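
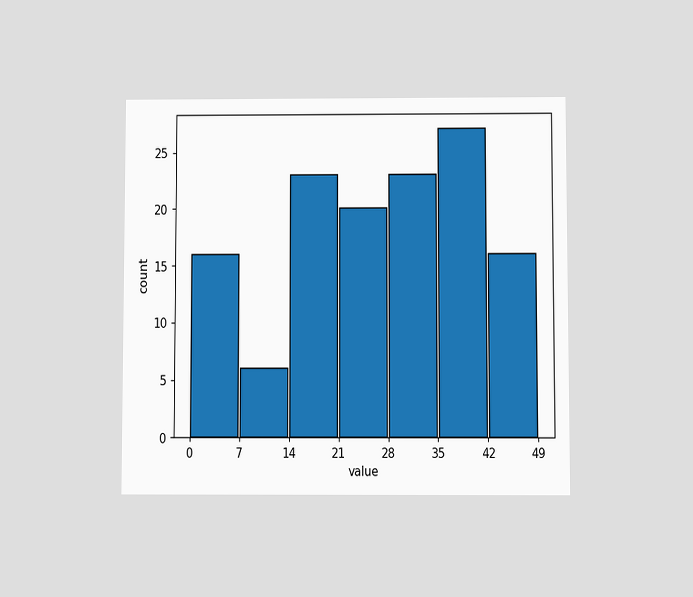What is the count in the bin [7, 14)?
The chart is viewed slightly from below. The [7, 14) bin has height 6.

6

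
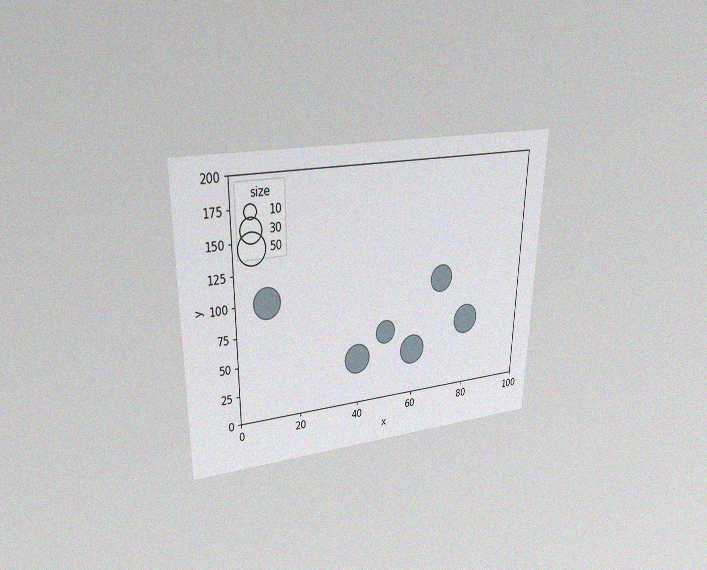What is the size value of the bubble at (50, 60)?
30

The chart is viewed at a slight angle, with some photo noise. Matching the bubble at (50, 60) against the size legend gives 30.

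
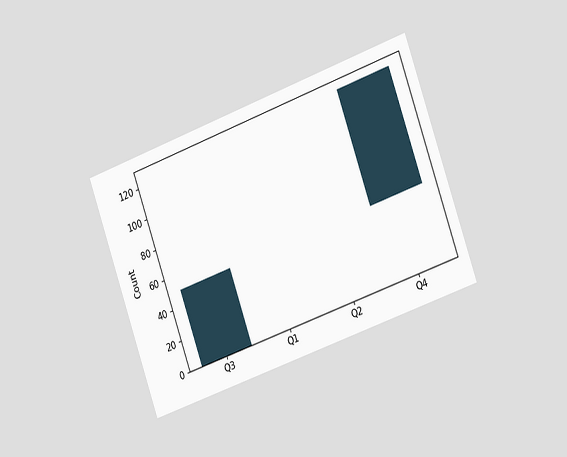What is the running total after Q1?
50

The chart is tilted about 20° counter-clockwise and viewed slightly from the right. After Q1 the running total reaches 50.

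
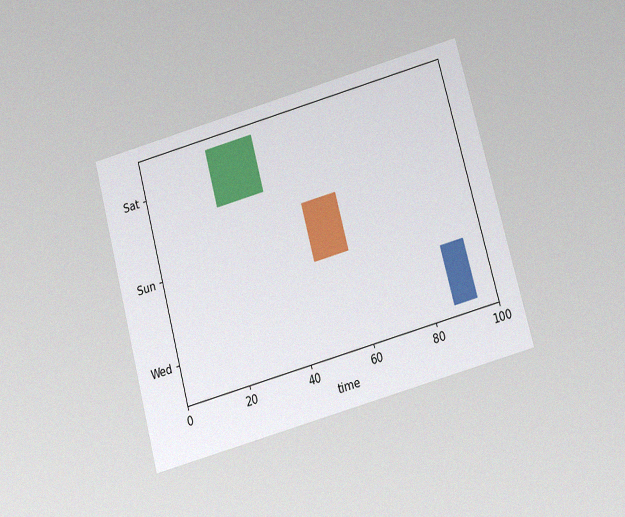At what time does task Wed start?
87

The chart is tilted about 15° counter-clockwise and viewed slightly from below, with some photo noise. The Wed bar begins at t=87.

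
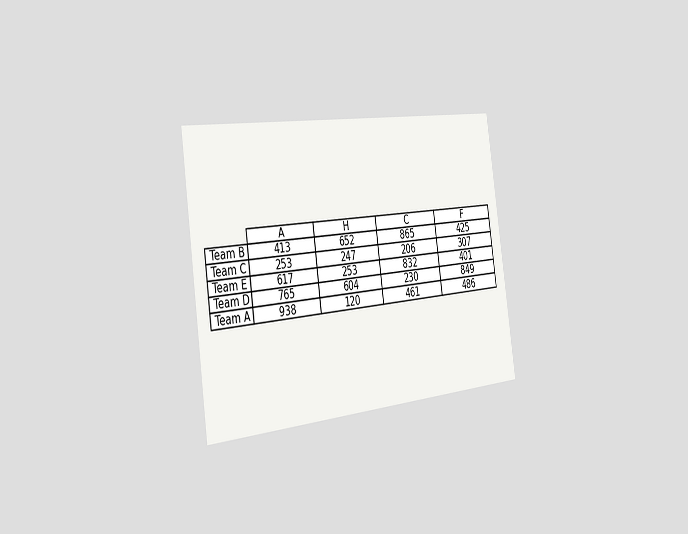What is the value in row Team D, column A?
The chart is tilted about 8° counter-clockwise and viewed slightly from the left. The (Team D, A) cell reads 765.

765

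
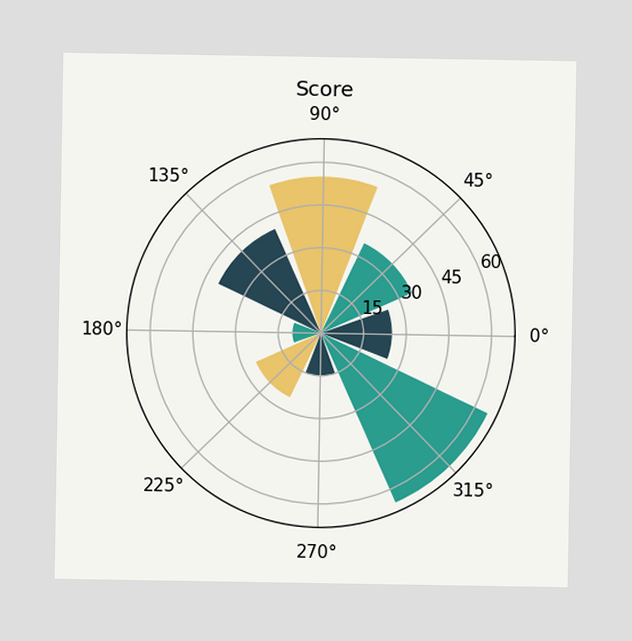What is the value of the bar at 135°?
40

The bar at 135° reaches 40 on the radial axis.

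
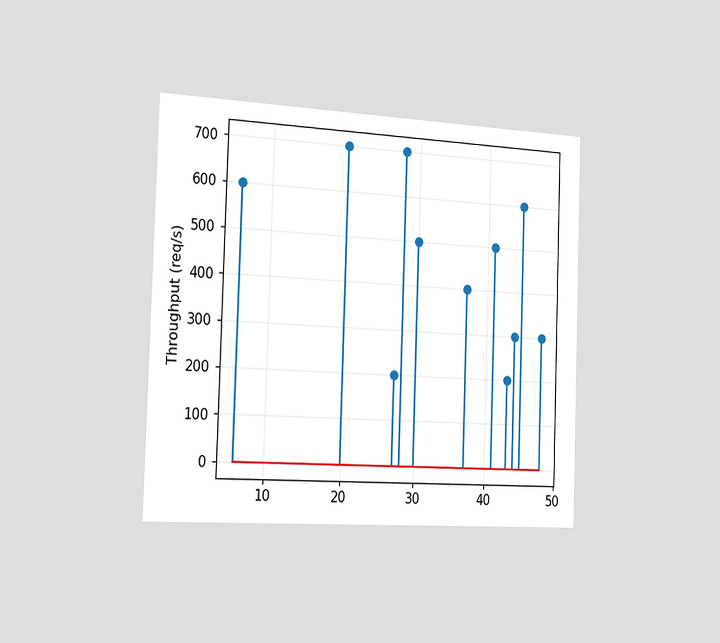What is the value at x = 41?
The chart is viewed slightly from the left. The stem at x=41 reaches 500req/s.

500req/s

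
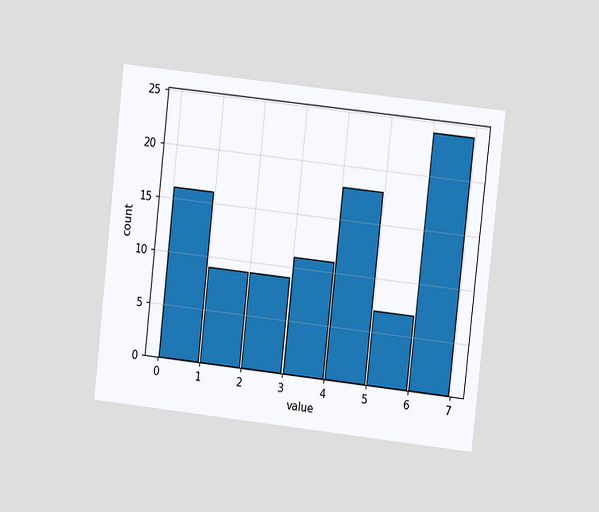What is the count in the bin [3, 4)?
The chart is tilted about 6° clockwise and viewed at a slight angle. The [3, 4) bin has height 11.

11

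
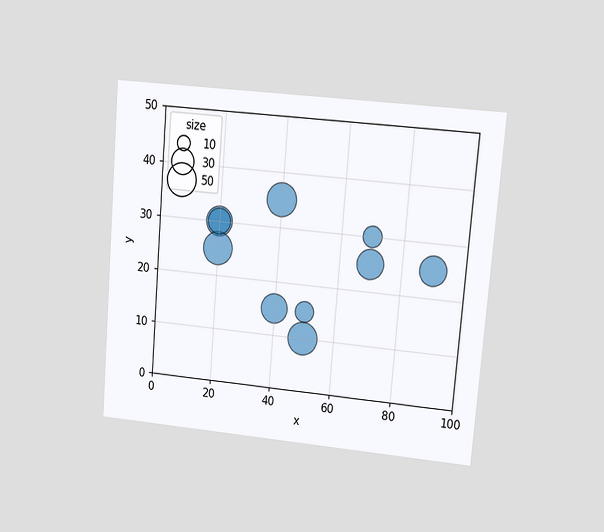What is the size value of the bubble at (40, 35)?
50

The chart is tilted about 5° clockwise and viewed at a slight angle. Matching the bubble at (40, 35) against the size legend gives 50.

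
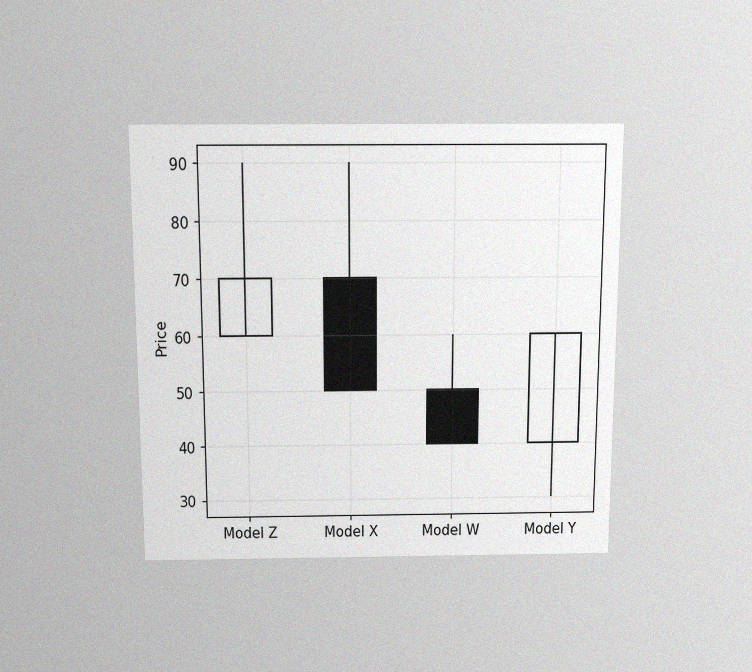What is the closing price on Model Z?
70

The chart is viewed slightly from above, with some photo noise. The Model Z candle closes at 70.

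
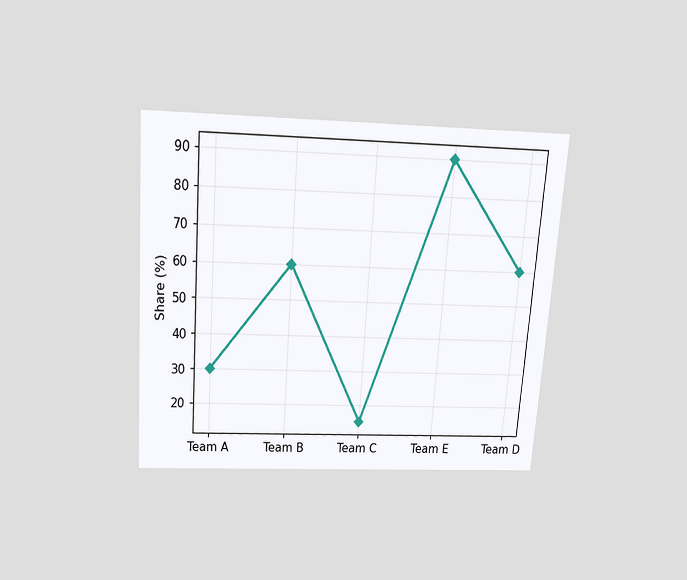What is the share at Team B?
60%

The chart is tilted about 4° clockwise and viewed slightly from above. At Team B, the line is at 60%.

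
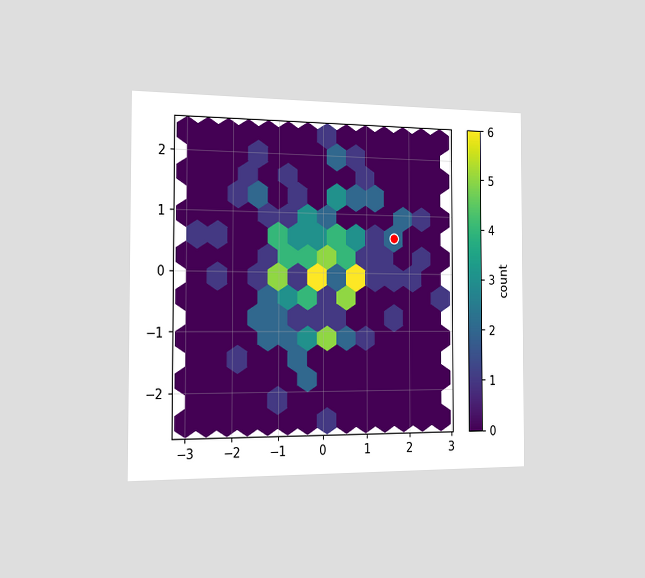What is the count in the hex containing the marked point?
The chart is viewed slightly from the left. The marked hex reads 2 on the colorbar.

2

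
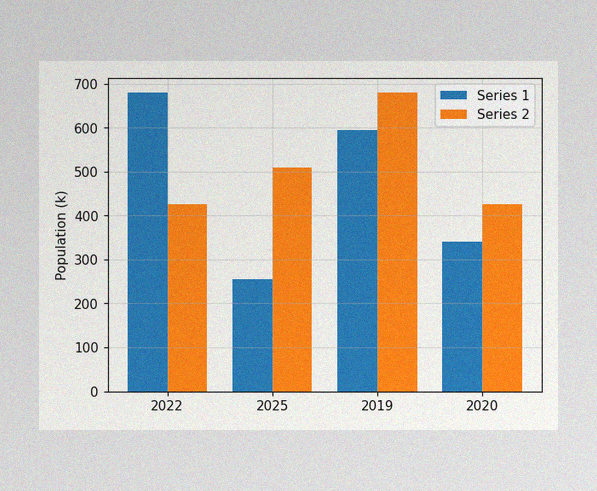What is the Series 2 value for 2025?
510k

The image has some photo noise and uneven lighting. The Series 2 bar at 2025 reaches 510k on the y-axis.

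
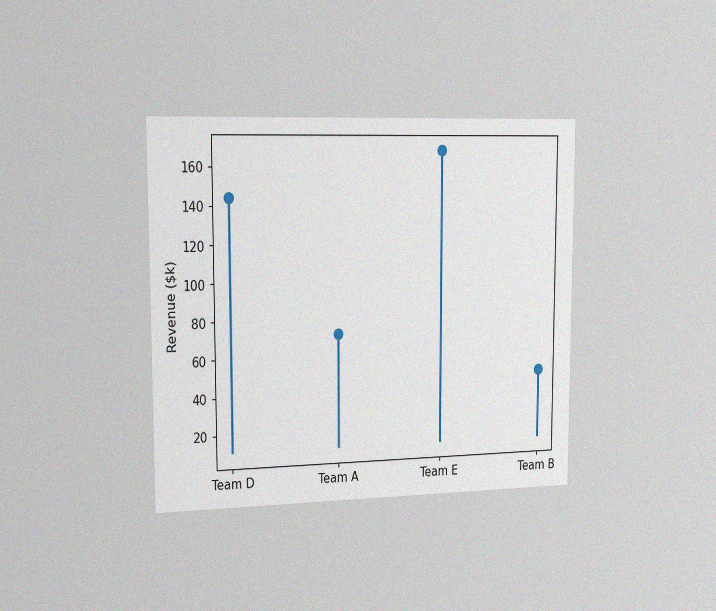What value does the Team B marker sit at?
$48k

The chart is viewed slightly from the left, with some photo noise. The Team B marker sits at $48k.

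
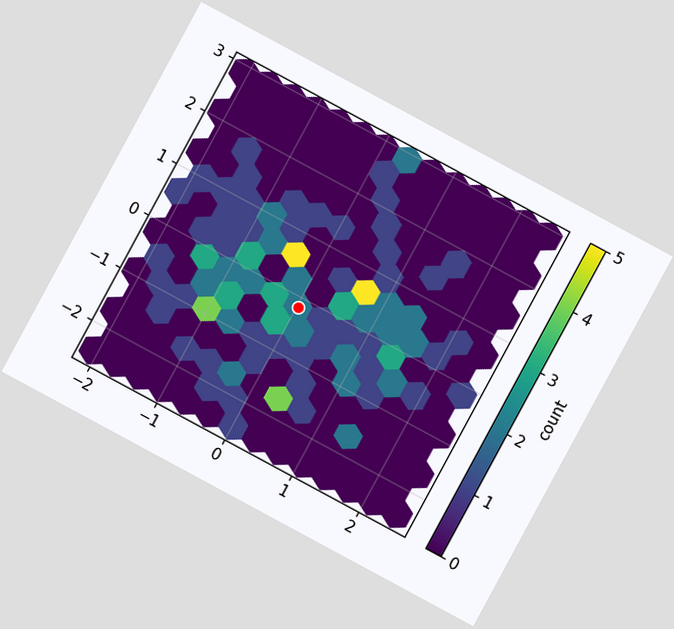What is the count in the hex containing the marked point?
The chart is tilted about 28° clockwise. The marked hex reads 2 on the colorbar.

2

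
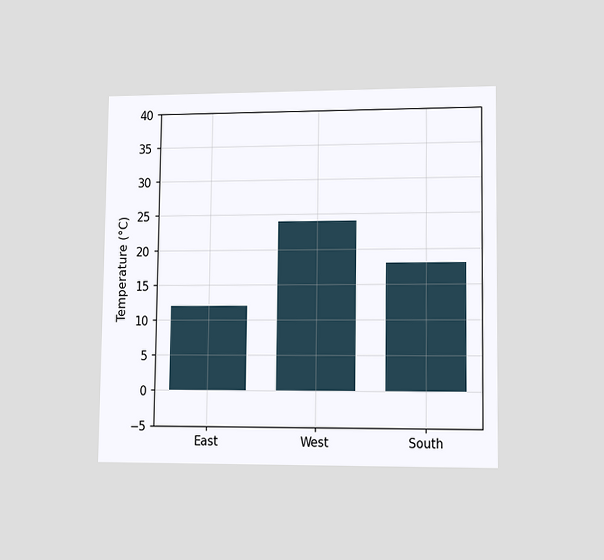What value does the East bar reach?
12°C

The chart is viewed at a slight angle. Reading along the chart's y-axis, the East bar reaches 12°C.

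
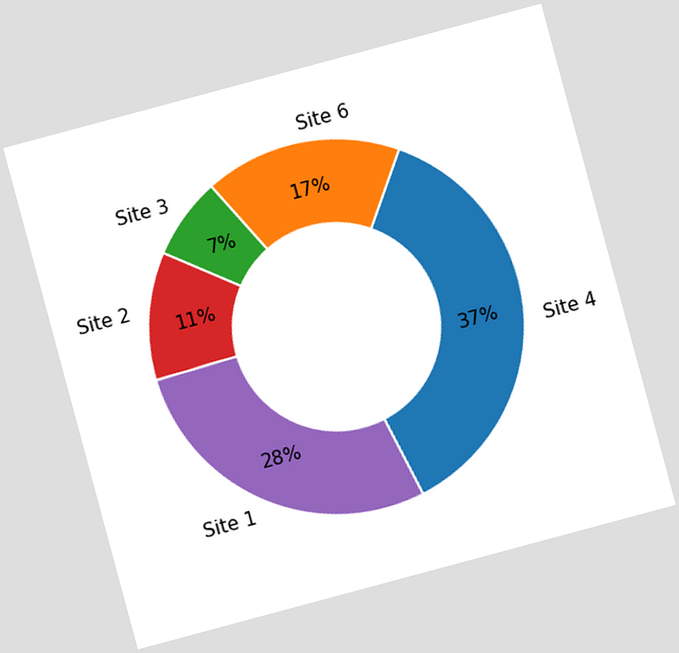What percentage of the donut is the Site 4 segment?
The chart is tilted about 15° counter-clockwise. The Site 4 segment takes up 37% of the ring.

37%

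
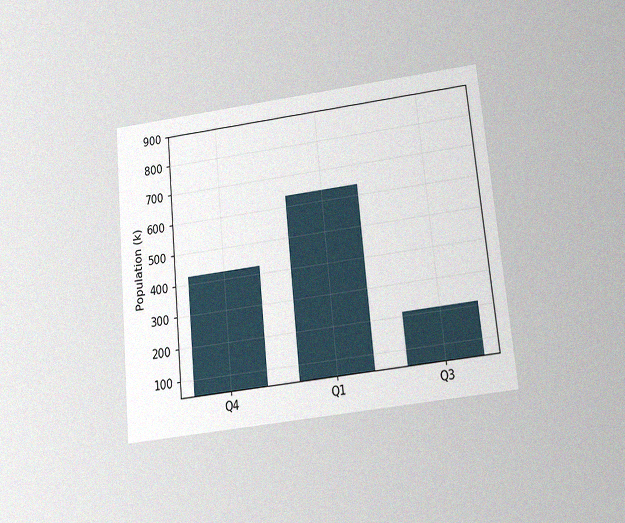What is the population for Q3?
212k

The chart is tilted about 6° counter-clockwise and viewed slightly from below, with some photo noise. Reading along the chart's y-axis, the Q3 bar reaches 212k.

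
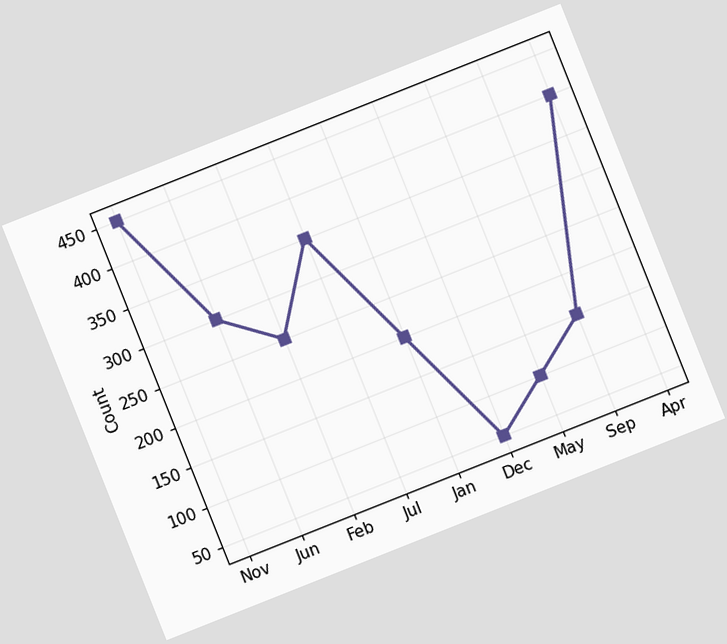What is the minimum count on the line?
50

The chart is tilted about 22° counter-clockwise. The lowest point is at Dec, and reading across to the y-axis gives 50.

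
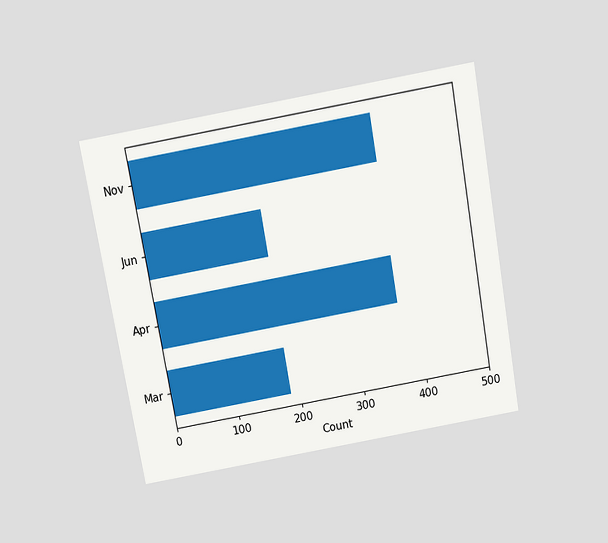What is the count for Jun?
The chart is tilted about 10° counter-clockwise and viewed slightly from above. Reading along the chart's x-axis, the Jun bar reaches 186.

186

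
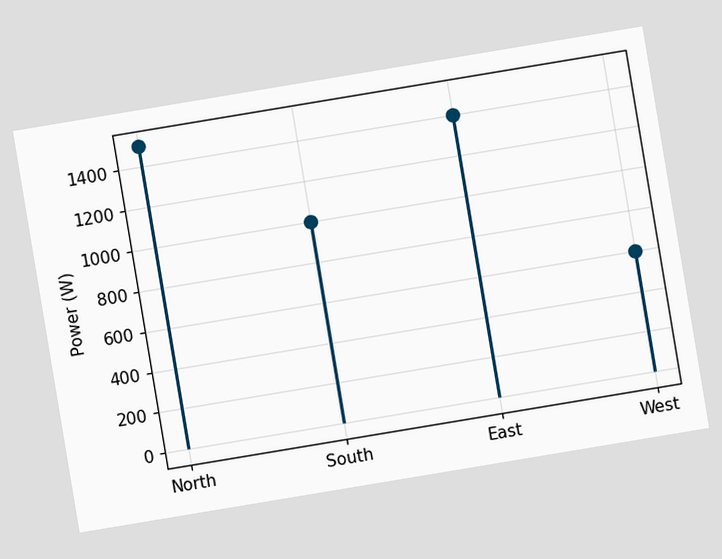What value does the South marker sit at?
The chart is tilted about 9° counter-clockwise. The South marker sits at 1000W.

1000W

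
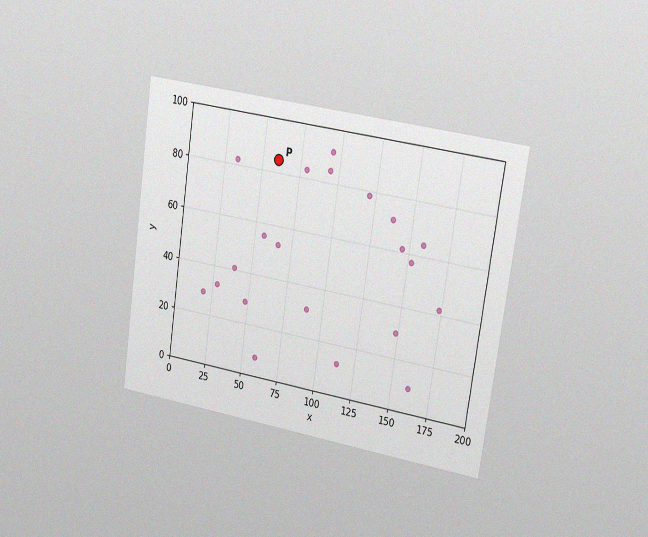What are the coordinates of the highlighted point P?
(60, 85)

The chart is tilted about 8° clockwise and viewed slightly from the right, with some photo noise. Following the gridlines from P to each axis, P sits at (60, 85).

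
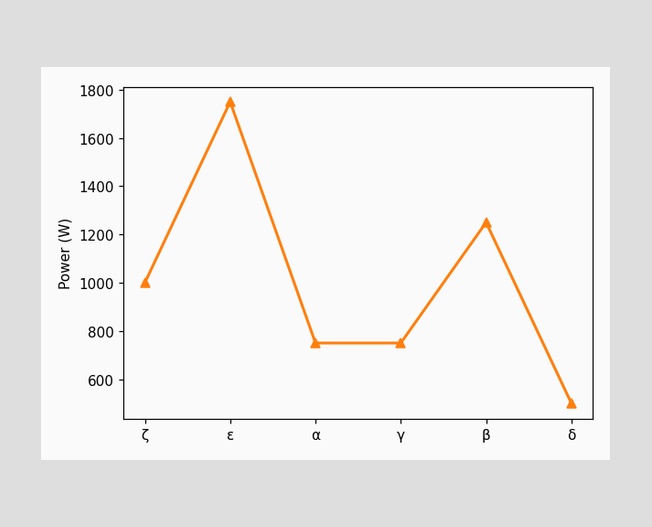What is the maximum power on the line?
1750W

The highest point is at ε, and reading across to the y-axis gives 1750W.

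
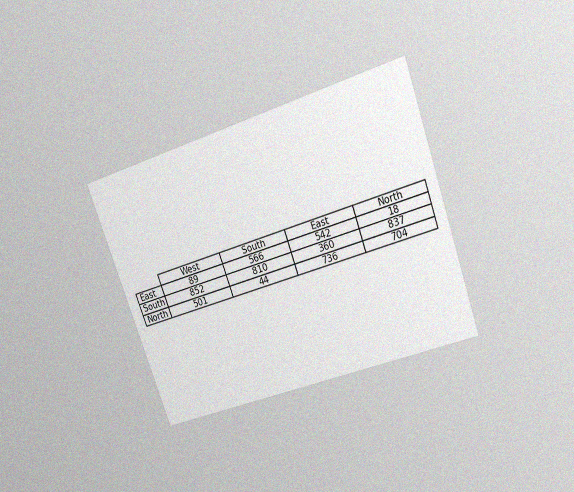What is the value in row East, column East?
The chart is tilted about 20° counter-clockwise and viewed slightly from above, with some photo noise. The (East, East) cell reads 542.

542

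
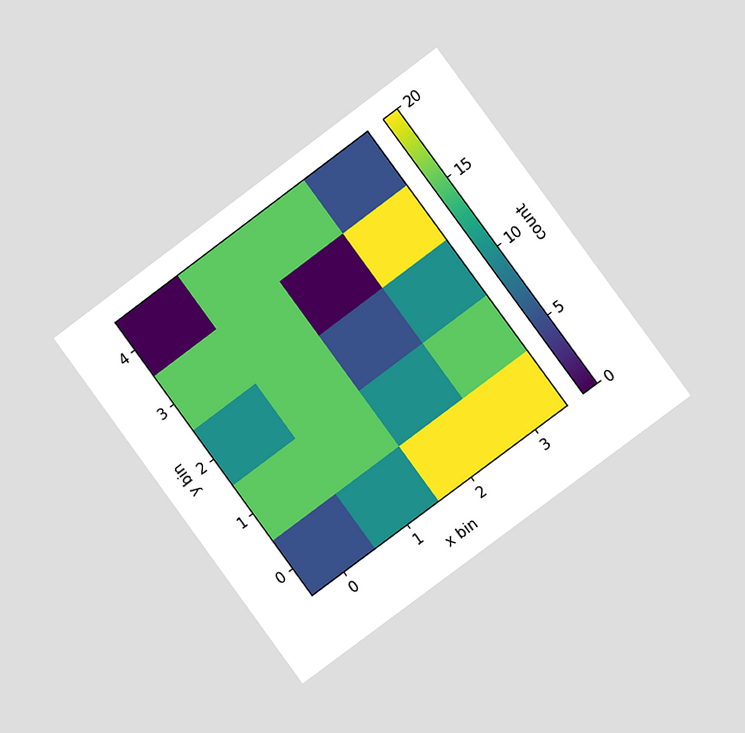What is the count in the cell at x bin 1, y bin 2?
15

The chart is tilted about 36° counter-clockwise and viewed at a slight angle. Matching the cell (1, 2) against the colorbar gives 15.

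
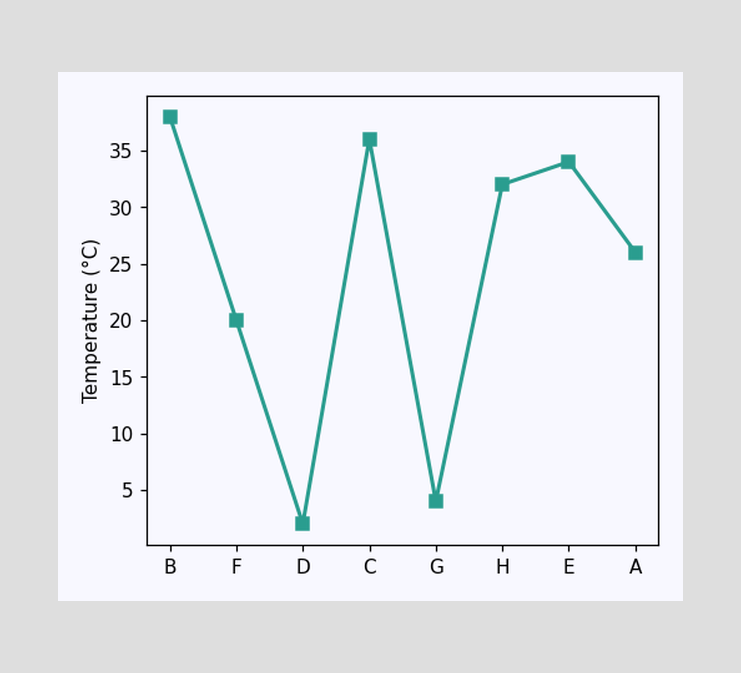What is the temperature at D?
2°C

At D, the line is at 2°C.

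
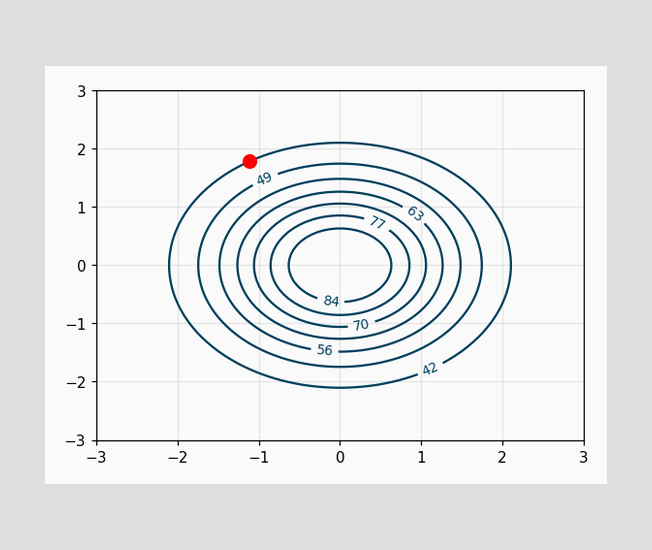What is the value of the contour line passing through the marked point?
The marked point sits on the contour labelled 42.

42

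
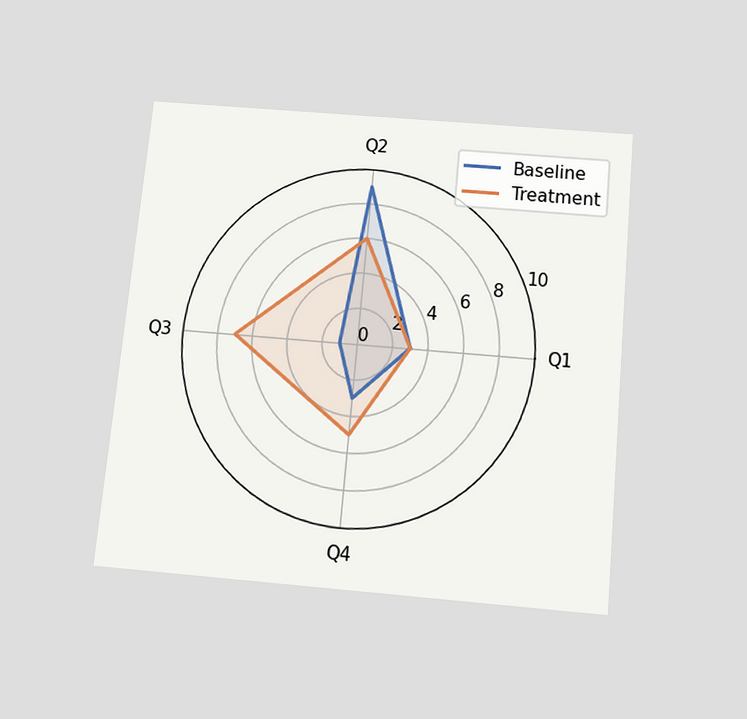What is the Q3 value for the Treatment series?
The chart is tilted about 5° clockwise and viewed slightly from below. On the Q3 axis, Treatment reaches 7.

7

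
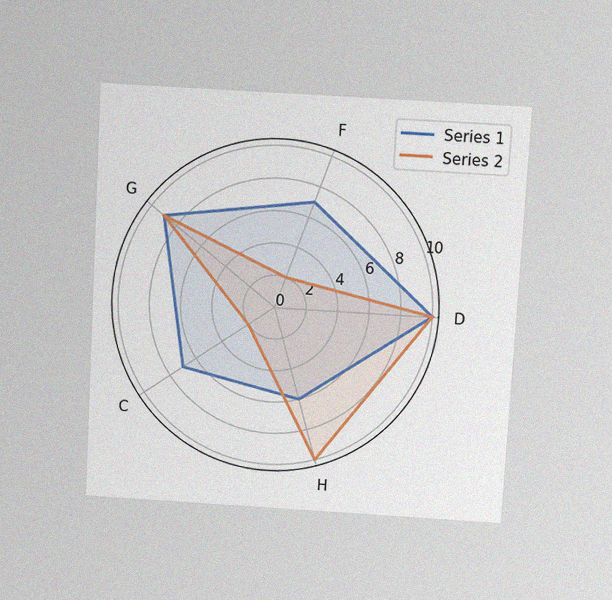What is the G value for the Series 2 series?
9

The chart is tilted about 3° clockwise and viewed slightly from above, with some photo noise. On the G axis, Series 2 reaches 9.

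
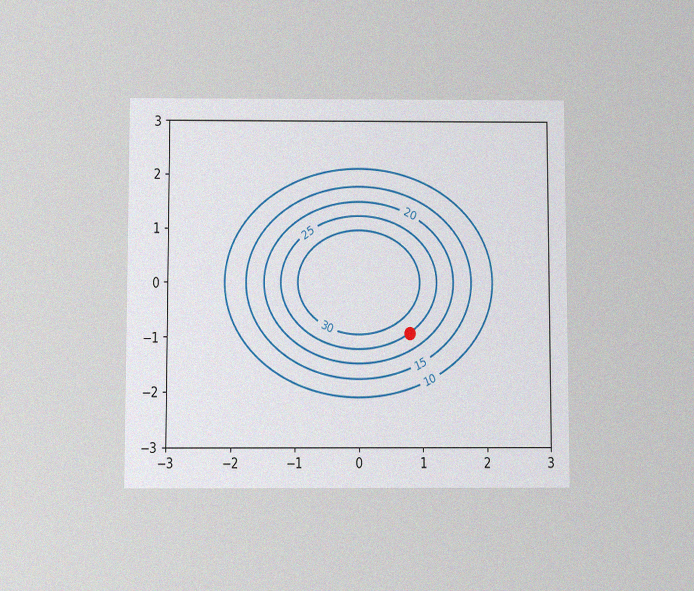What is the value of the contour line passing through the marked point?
25

The chart is viewed slightly from below, with some photo noise. The marked point sits on the contour labelled 25.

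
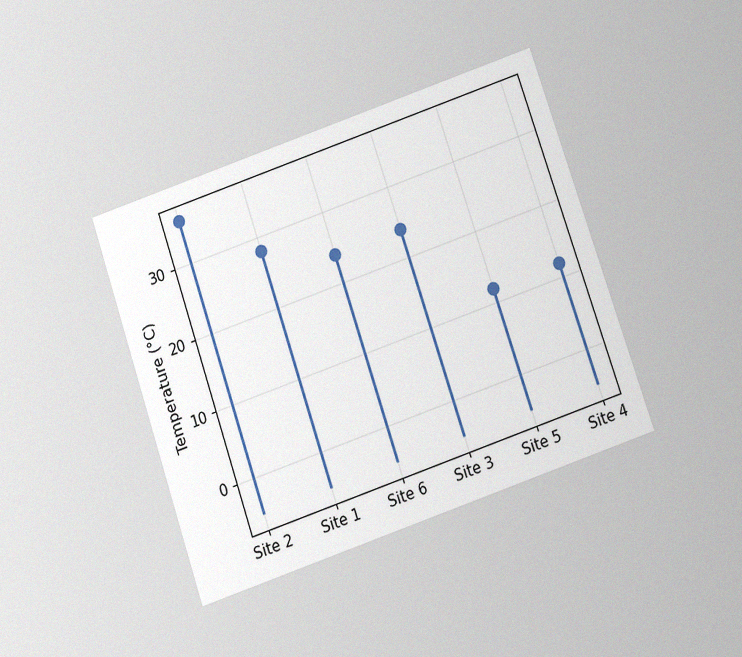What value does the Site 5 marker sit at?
12°C

The chart is tilted about 19° counter-clockwise and viewed at a slight angle, with some photo noise. The Site 5 marker sits at 12°C.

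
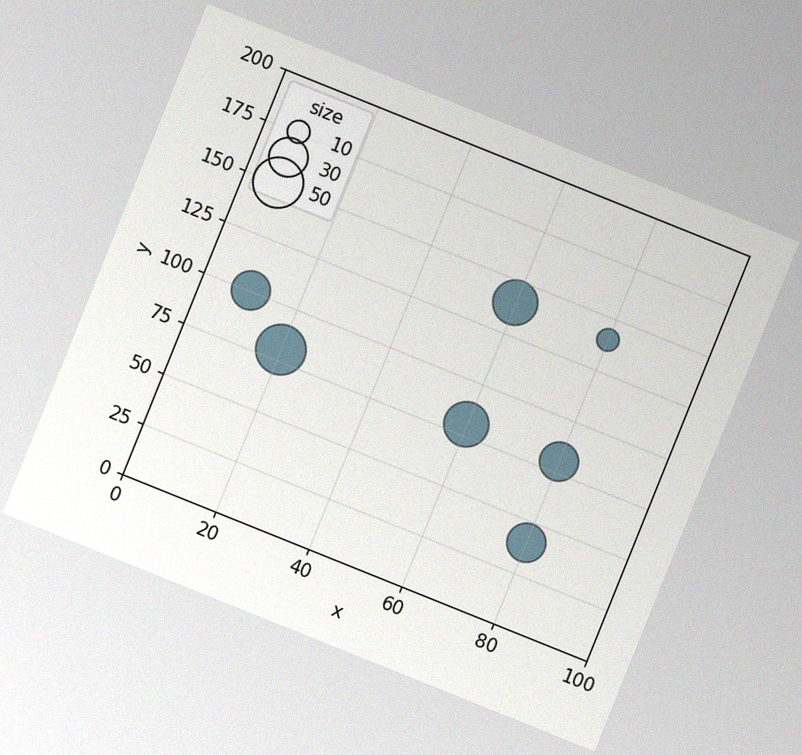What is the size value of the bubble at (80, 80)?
The chart is tilted about 22° clockwise, with some photo noise. Matching the bubble at (80, 80) against the size legend gives 30.

30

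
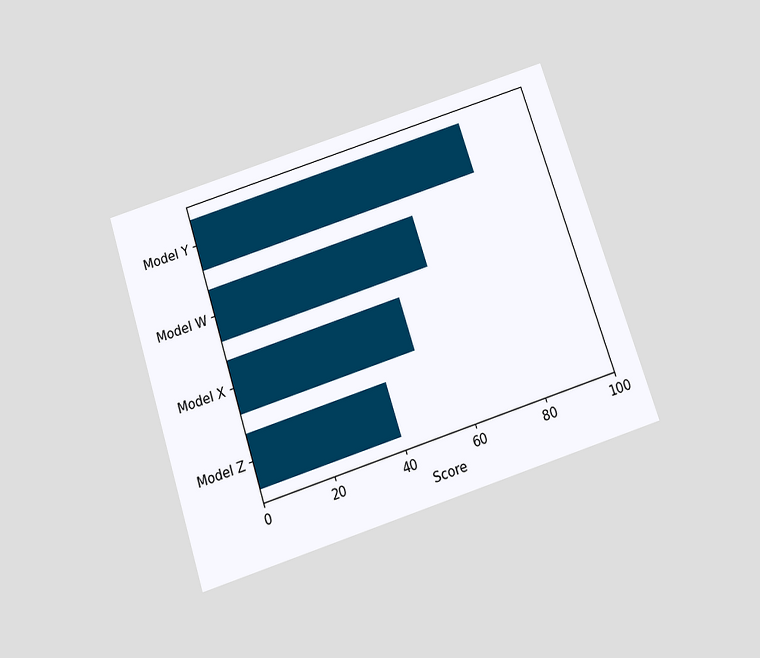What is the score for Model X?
50

The chart is tilted about 18° counter-clockwise and viewed slightly from below. Reading along the chart's x-axis, the Model X bar reaches 50.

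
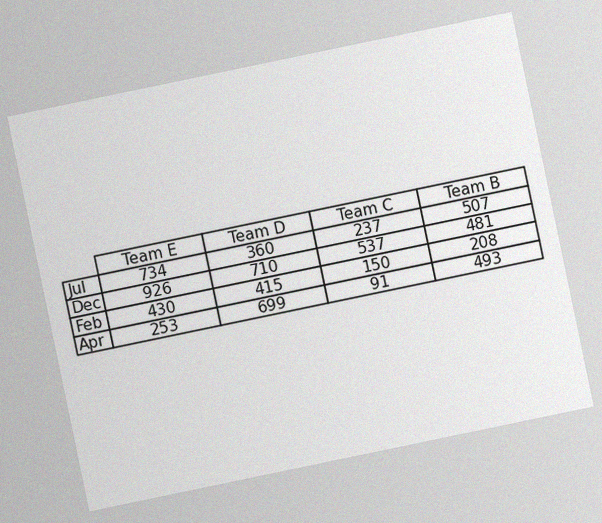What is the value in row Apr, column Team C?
91

The chart is tilted about 12° counter-clockwise, with some photo noise. The (Apr, Team C) cell reads 91.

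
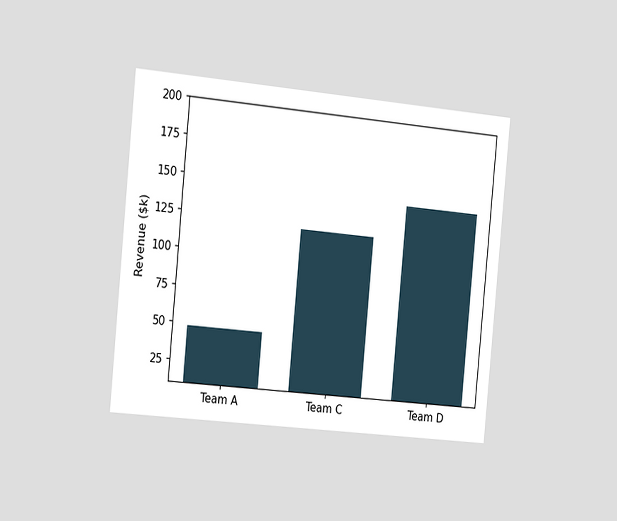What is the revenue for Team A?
The chart is tilted about 5° clockwise and viewed slightly from the left. Reading along the chart's y-axis, the Team A bar reaches $48k.

$48k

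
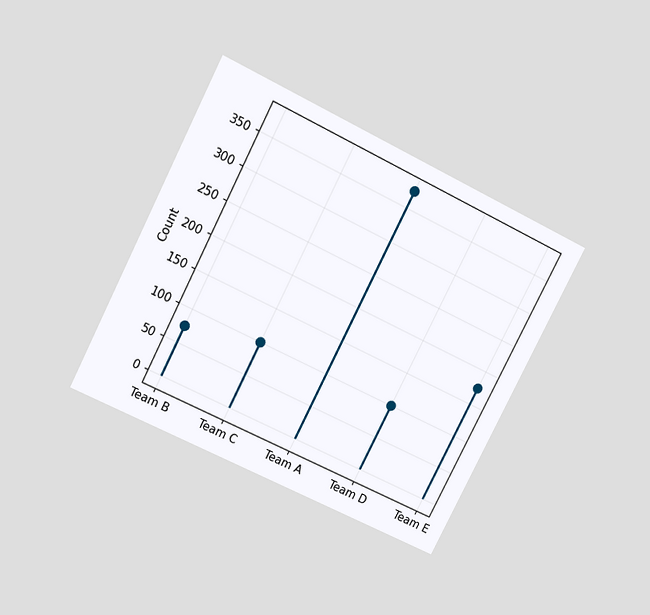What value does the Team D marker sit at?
The chart is tilted about 27° clockwise and viewed slightly from above. The Team D marker sits at 100.

100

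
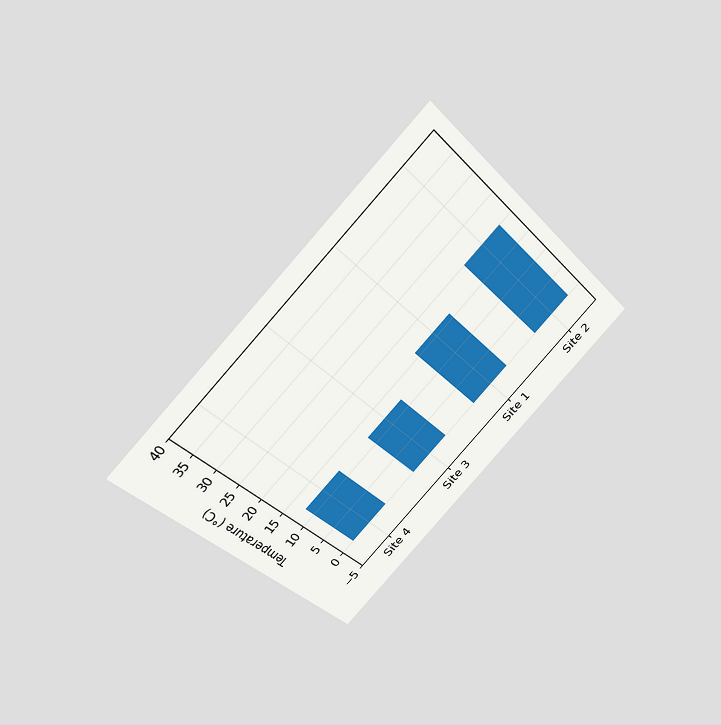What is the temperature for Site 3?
12°C

The chart is tilted about 45° counter-clockwise and viewed slightly from above. Reading along the chart's y-axis, the Site 3 bar reaches 12°C.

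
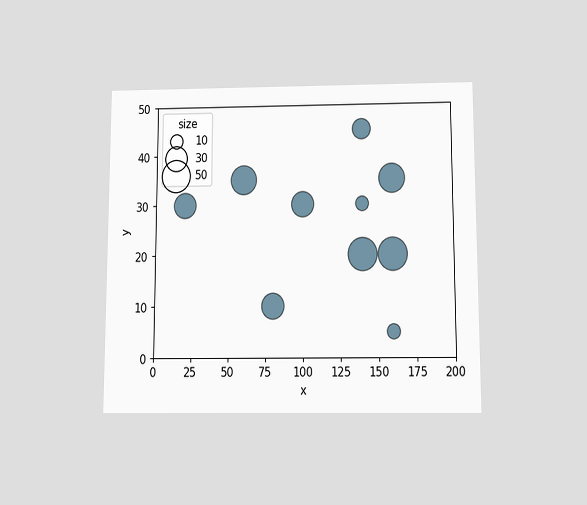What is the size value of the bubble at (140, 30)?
10

The chart is viewed slightly from below. Matching the bubble at (140, 30) against the size legend gives 10.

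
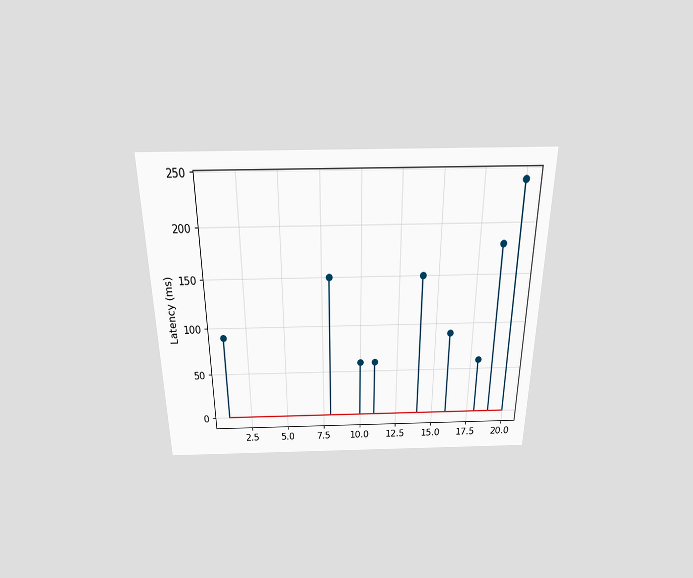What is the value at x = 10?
The chart is viewed slightly from above. The stem at x=10 reaches 60ms.

60ms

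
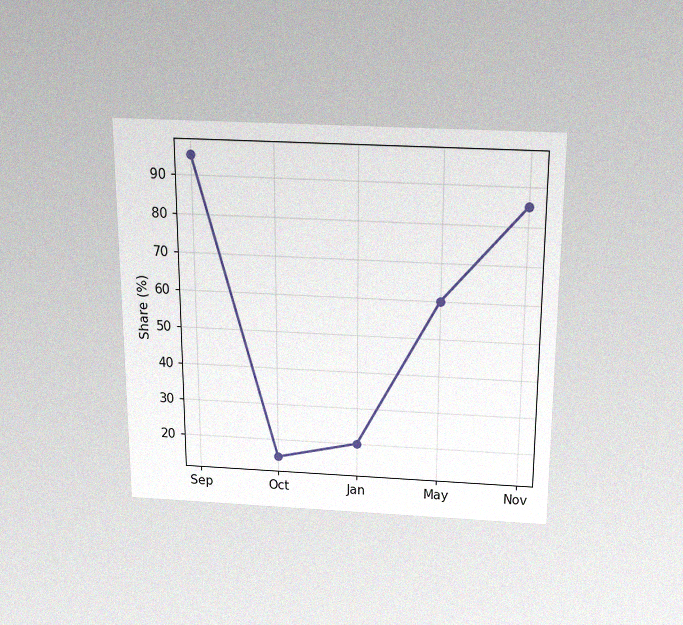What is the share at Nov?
85%

The chart is viewed slightly from above, with some photo noise. At Nov, the line is at 85%.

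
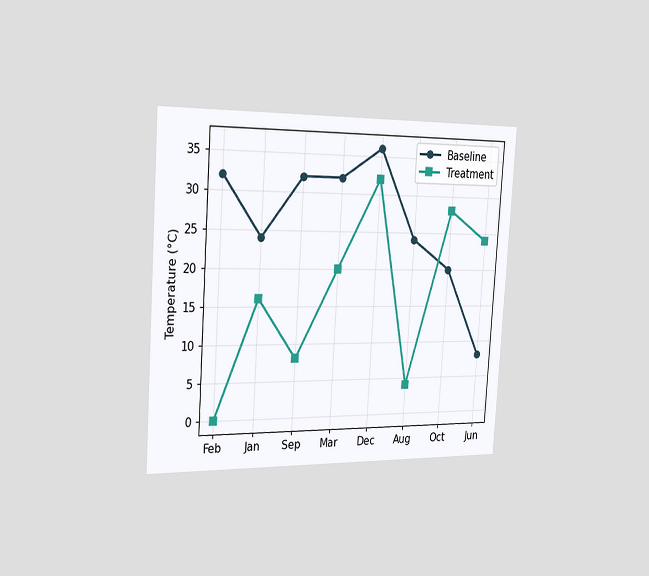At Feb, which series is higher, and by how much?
Baseline, by 32°C

The chart is tilted about 4° clockwise and viewed slightly from the left. At Feb, Baseline sits above the other line by 32°C.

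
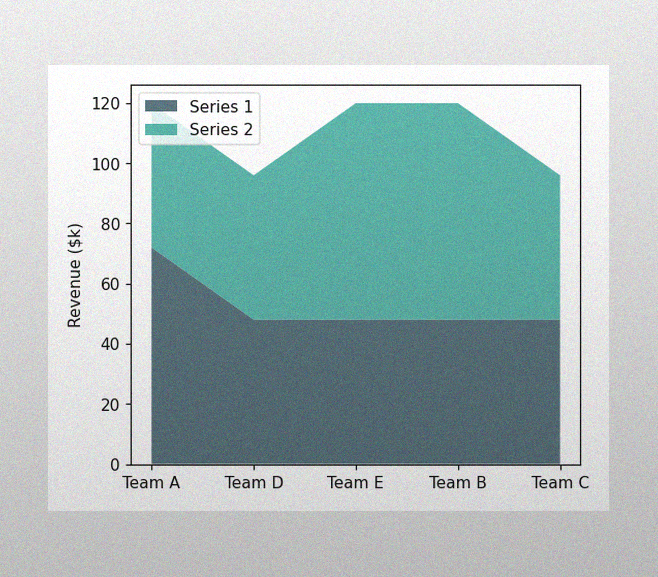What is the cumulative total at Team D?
The image has some photo noise and uneven lighting. The stacked total at Team D reaches $96k.

$96k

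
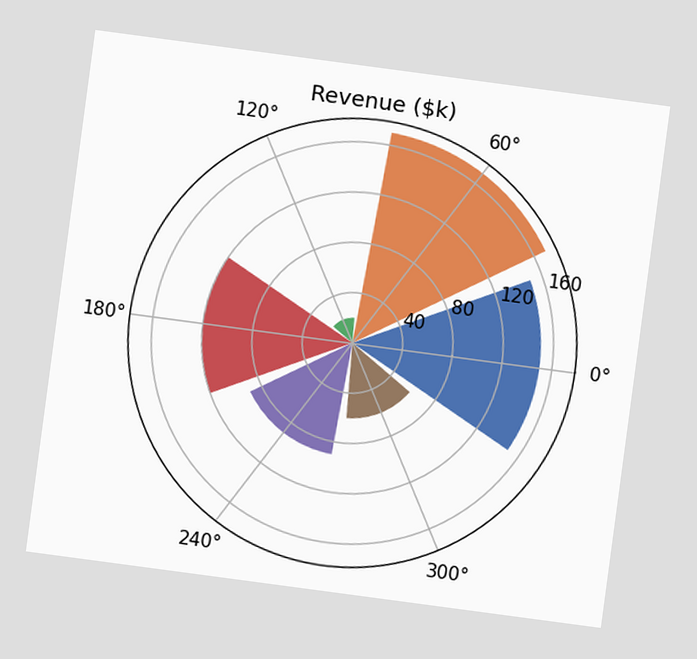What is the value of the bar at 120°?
$20k

The chart is tilted about 8° clockwise. The bar at 120° reaches $20k on the radial axis.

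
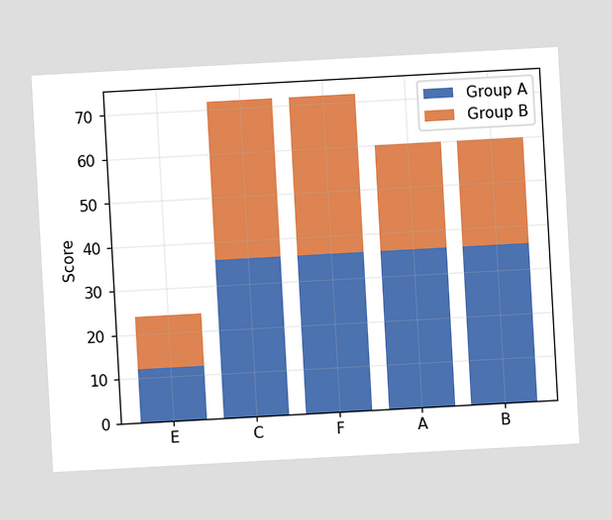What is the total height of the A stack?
The chart is tilted about 3° counter-clockwise. The A stack's top reaches 60 on the y-axis.

60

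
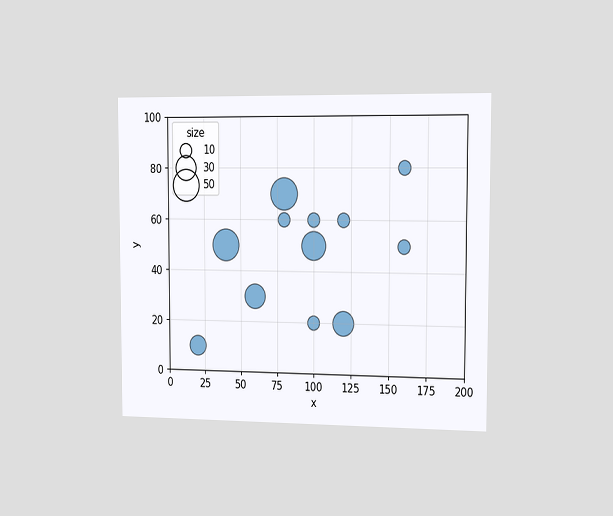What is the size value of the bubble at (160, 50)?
The chart is viewed slightly from the right. Matching the bubble at (160, 50) against the size legend gives 10.

10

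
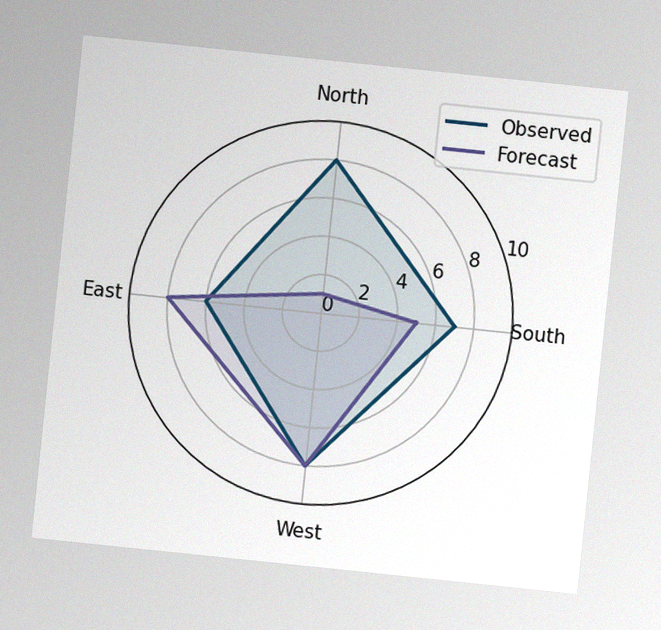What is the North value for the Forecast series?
1

The chart is tilted about 6° clockwise, with some photo noise. On the North axis, Forecast reaches 1.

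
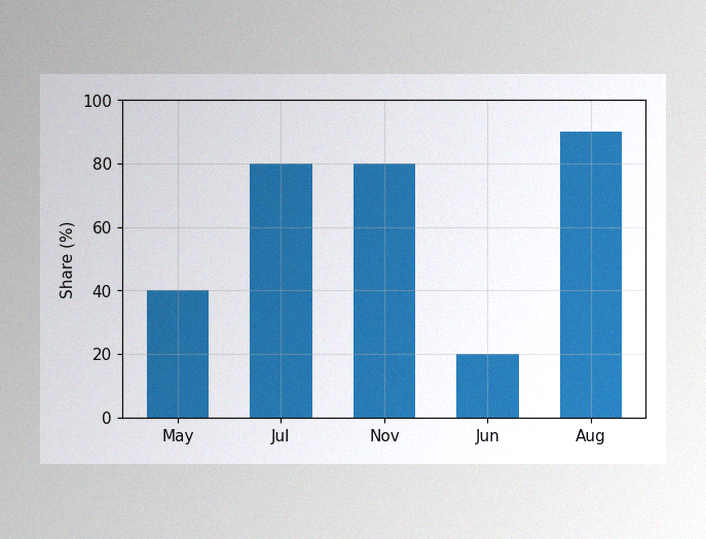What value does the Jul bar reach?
The image has some photo noise and uneven lighting. Reading along the chart's y-axis, the Jul bar reaches 80%.

80%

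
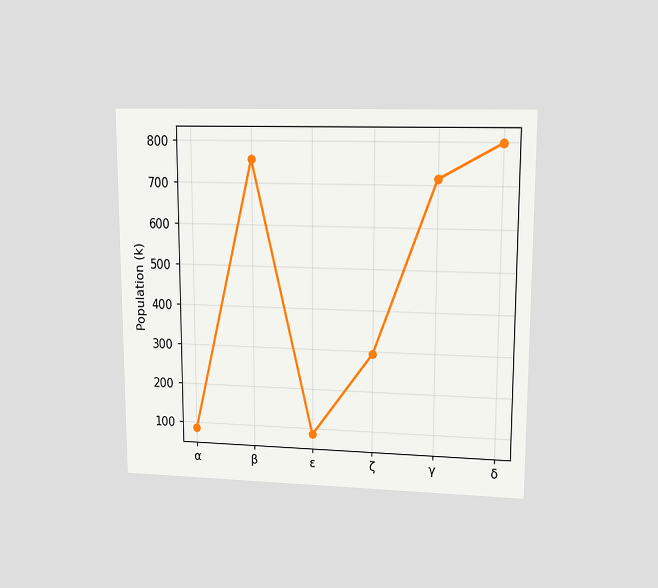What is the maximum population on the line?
The chart is viewed at a slight angle. The highest point is at δ, and reading across to the y-axis gives 798k.

798k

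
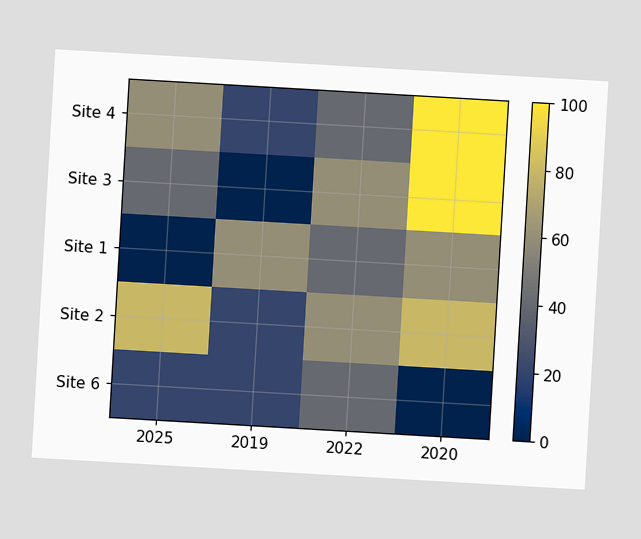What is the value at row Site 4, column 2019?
The chart is tilted about 3° clockwise. Matching cell (Site 4, 2019) against the colorbar gives 20.

20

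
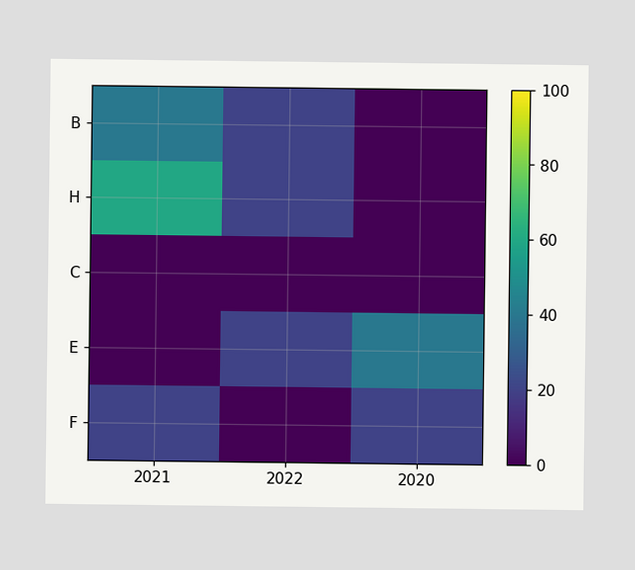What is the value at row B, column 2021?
40

Matching cell (B, 2021) against the colorbar gives 40.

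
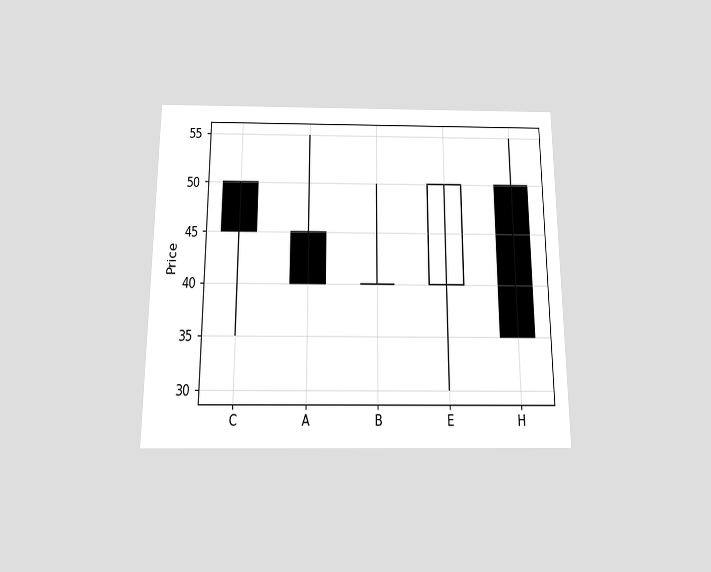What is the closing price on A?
The chart is viewed slightly from below. The A candle closes at 40.

40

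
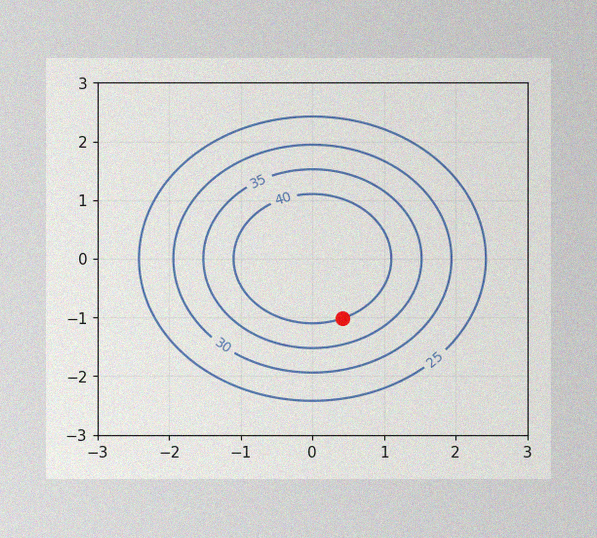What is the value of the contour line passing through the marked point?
The image has some photo noise and uneven lighting. The marked point sits on the contour labelled 40.

40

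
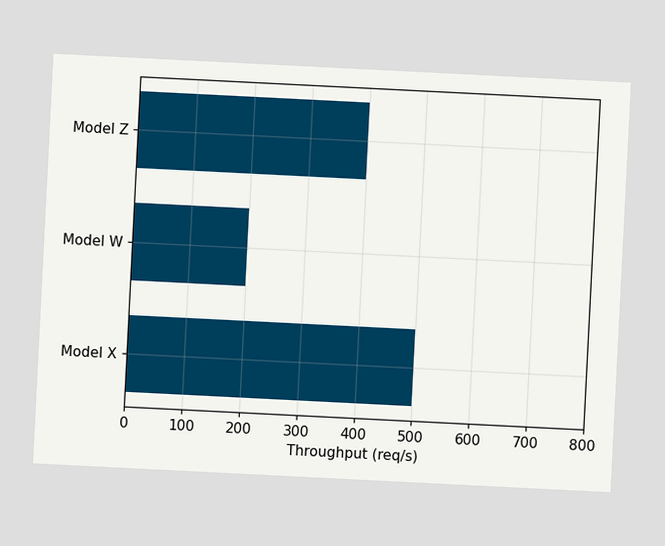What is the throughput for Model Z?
The chart is tilted about 3° clockwise. Reading along the chart's x-axis, the Model Z bar reaches 400req/s.

400req/s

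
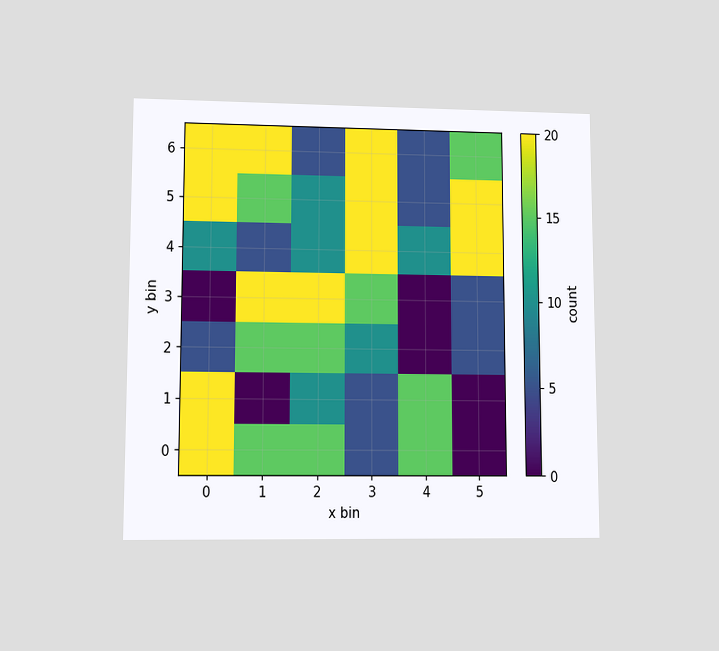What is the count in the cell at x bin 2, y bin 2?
The chart is viewed at a slight angle. Matching the cell (2, 2) against the colorbar gives 15.

15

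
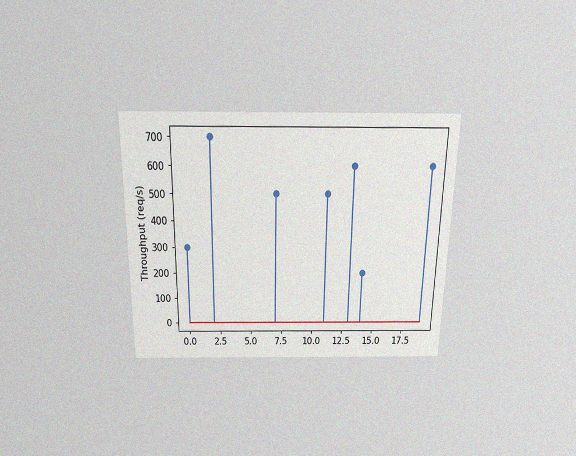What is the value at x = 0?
The chart is viewed slightly from above, with some photo noise. The stem at x=0 reaches 300req/s.

300req/s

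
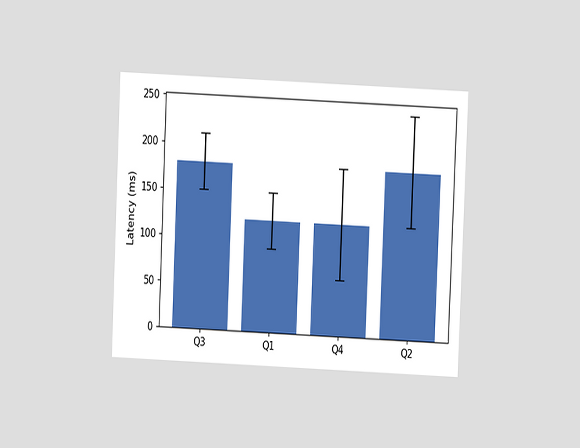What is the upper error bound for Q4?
The chart is tilted about 3° clockwise and viewed at a slight angle. The Q4 bar's upper whisker reaches 180ms.

180ms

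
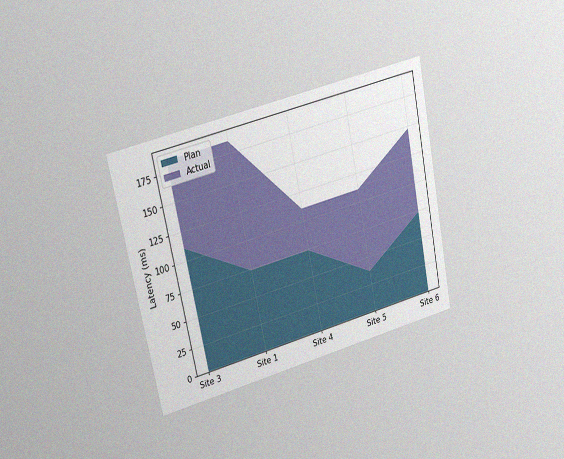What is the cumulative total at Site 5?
The chart is tilted about 12° counter-clockwise and viewed at a slight angle, with some photo noise. The stacked total at Site 5 reaches 111ms.

111ms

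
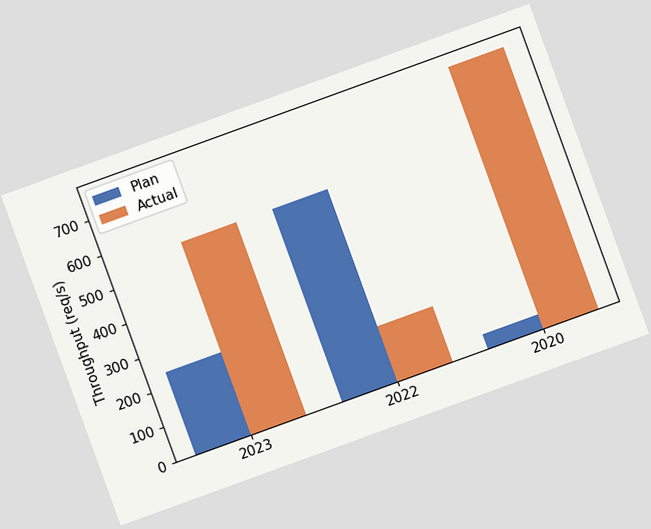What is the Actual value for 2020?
The chart is tilted about 20° counter-clockwise. The Actual bar at 2020 reaches 760req/s on the y-axis.

760req/s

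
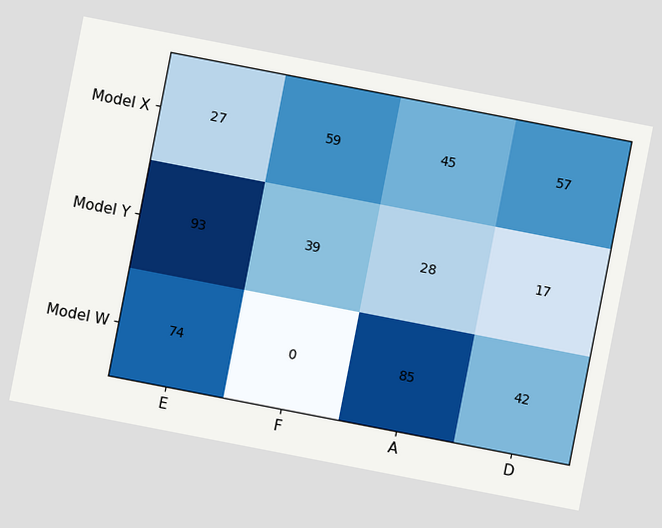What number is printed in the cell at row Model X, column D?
57

The chart is tilted about 11° clockwise. The (Model X, D) cell reads 57.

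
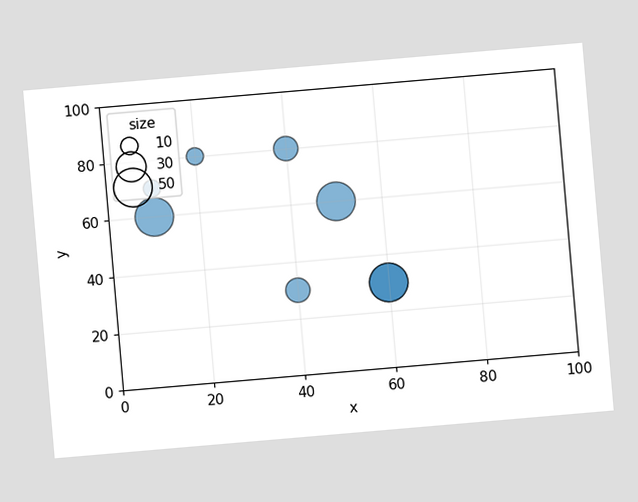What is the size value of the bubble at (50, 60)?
50

The chart is tilted about 5° counter-clockwise. Matching the bubble at (50, 60) against the size legend gives 50.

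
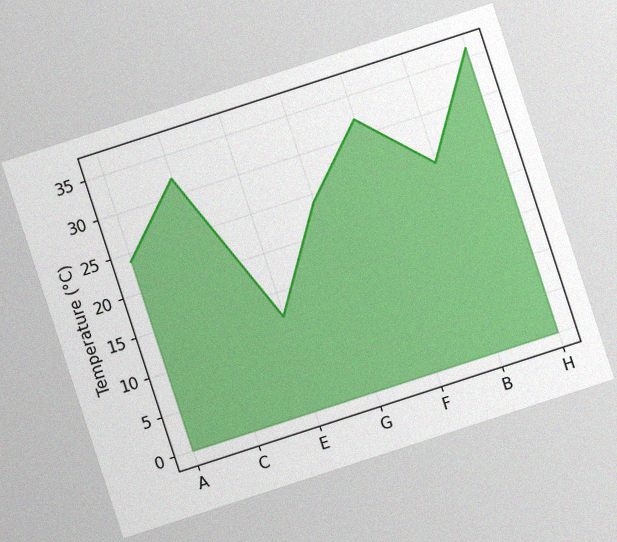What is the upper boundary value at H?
36°C

The chart is tilted about 18° counter-clockwise, with some photo noise. At H the upper boundary is at 36°C.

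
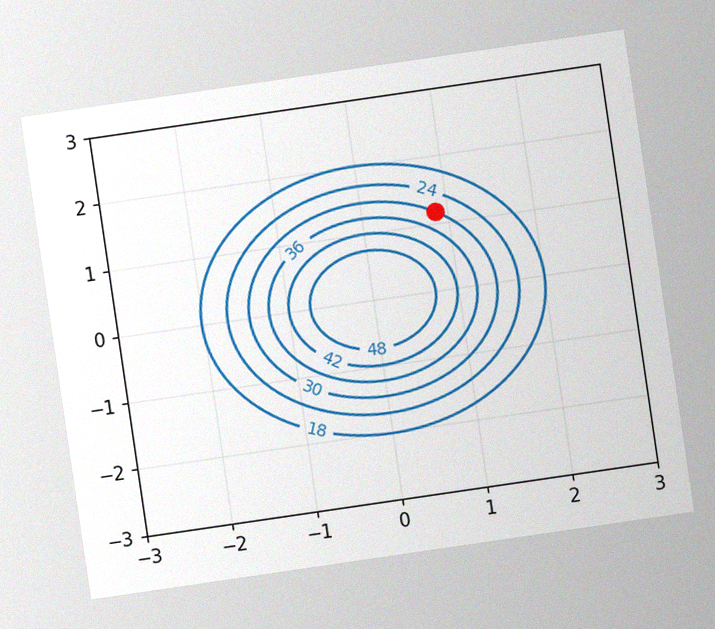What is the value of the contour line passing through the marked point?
The chart is tilted about 8° counter-clockwise, with some photo noise. The marked point sits on the contour labelled 30.

30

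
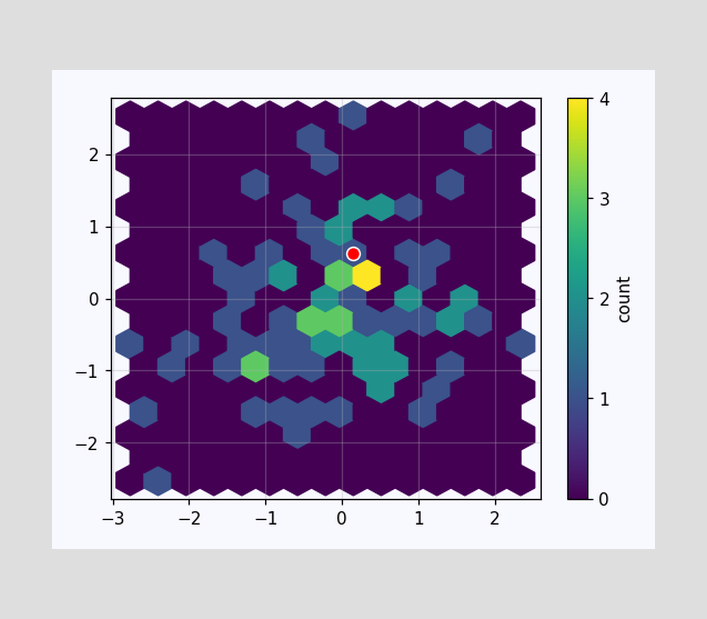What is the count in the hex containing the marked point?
1

The marked hex reads 1 on the colorbar.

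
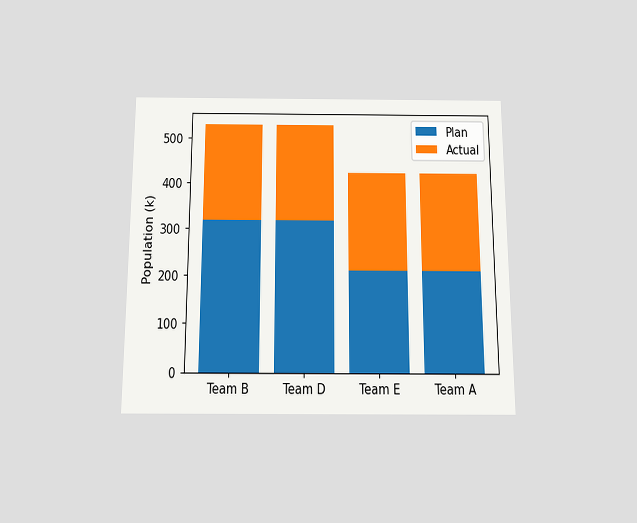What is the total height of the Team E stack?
The chart is viewed slightly from below. The Team E stack's top reaches 424k on the y-axis.

424k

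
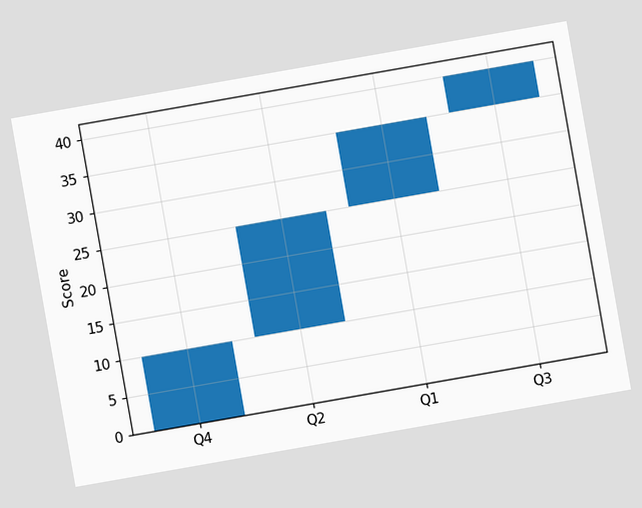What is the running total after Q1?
35

The chart is tilted about 10° counter-clockwise. After Q1 the running total reaches 35.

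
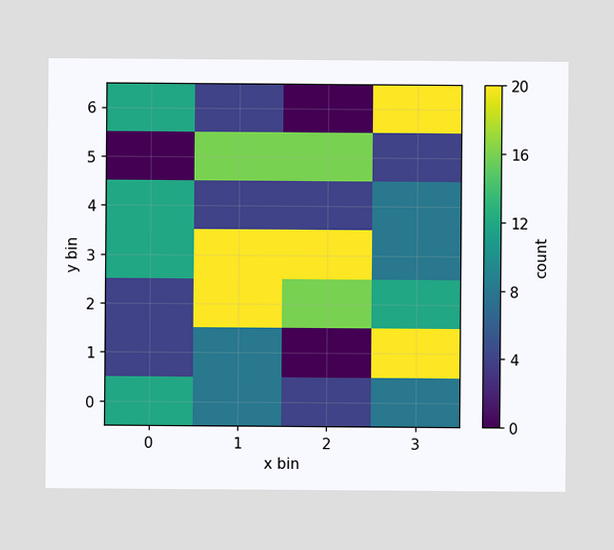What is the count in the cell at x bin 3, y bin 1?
20

Matching the cell (3, 1) against the colorbar gives 20.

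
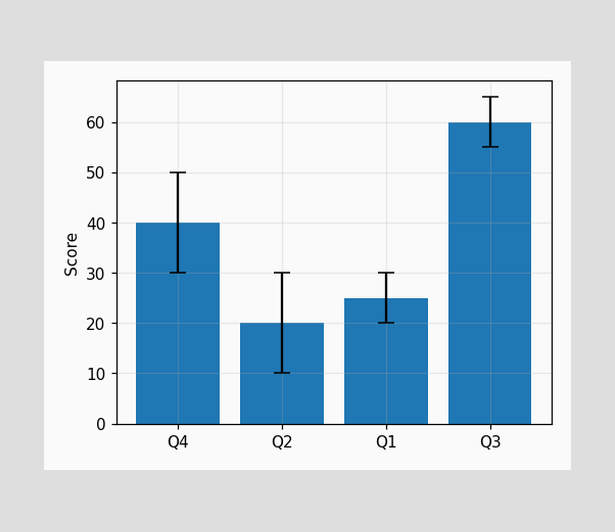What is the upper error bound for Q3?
65

The Q3 bar's upper whisker reaches 65.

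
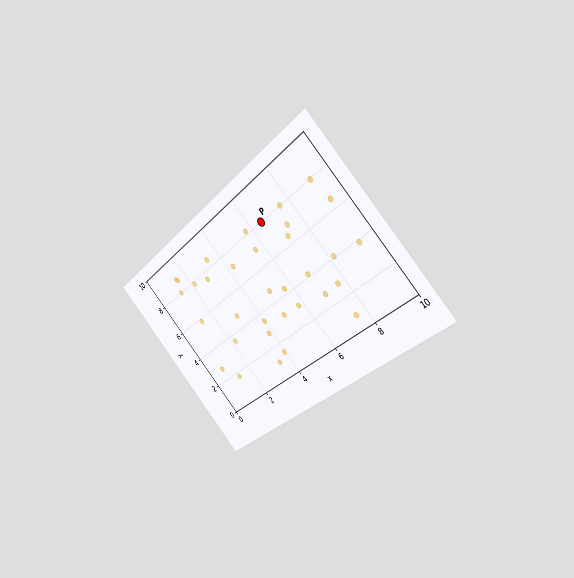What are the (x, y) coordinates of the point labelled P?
(6.5, 8)

The chart is tilted about 45° counter-clockwise and viewed slightly from the right. Following the gridlines from P to each axis, P sits at (6.5, 8).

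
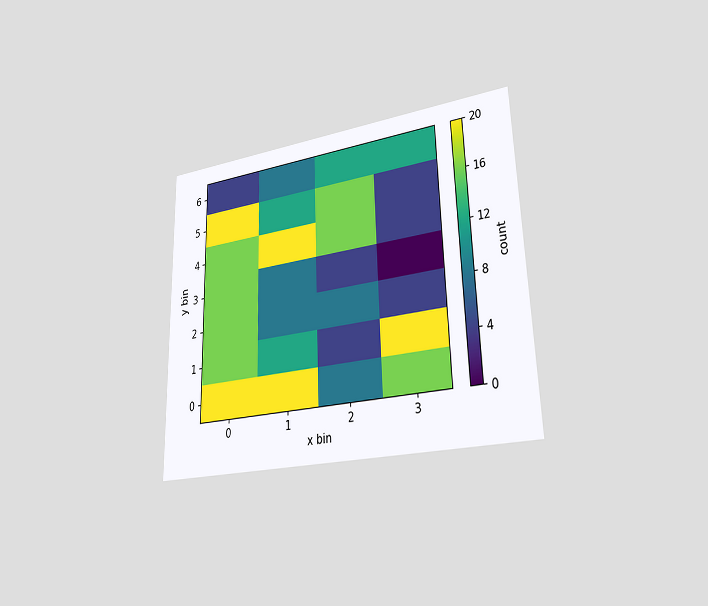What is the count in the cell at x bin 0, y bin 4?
The chart is viewed slightly from the right. Matching the cell (0, 4) against the colorbar gives 16.

16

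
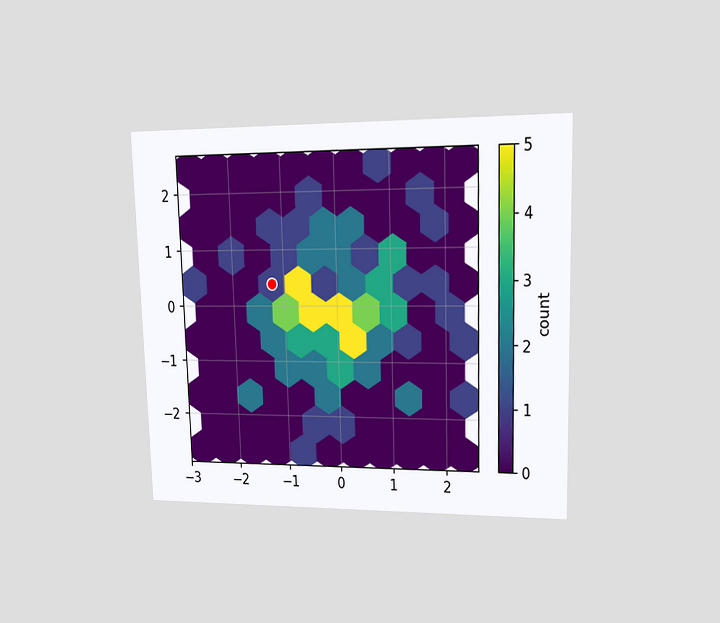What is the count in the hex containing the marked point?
The chart is viewed at a slight angle. The marked hex reads 1 on the colorbar.

1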